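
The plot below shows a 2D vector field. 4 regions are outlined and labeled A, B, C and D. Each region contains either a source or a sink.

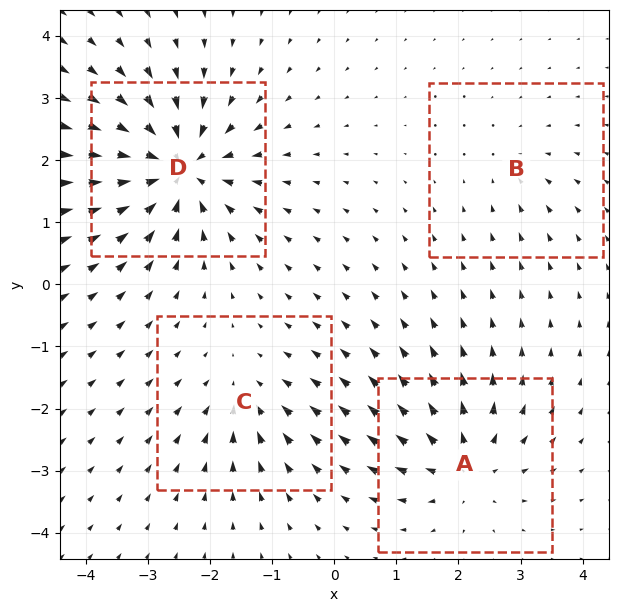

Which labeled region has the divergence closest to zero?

B

Divergence at each region's feature centre — A: about +6, B: about -2, C: about -4, D: about -9. Region B is closest to zero.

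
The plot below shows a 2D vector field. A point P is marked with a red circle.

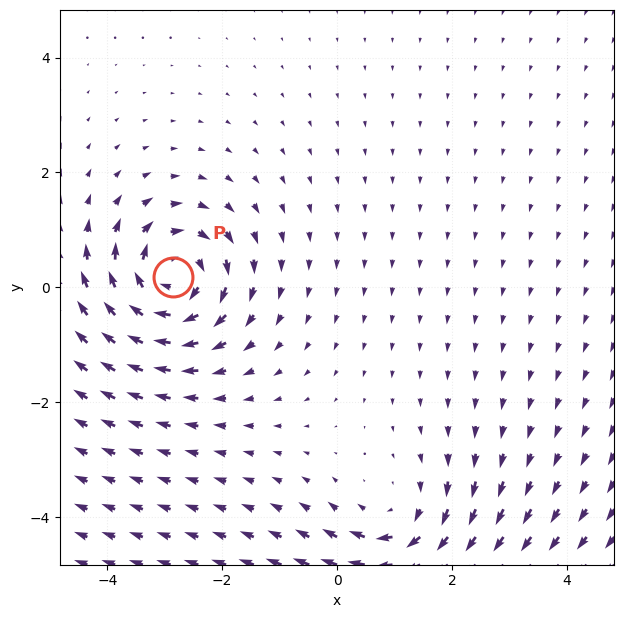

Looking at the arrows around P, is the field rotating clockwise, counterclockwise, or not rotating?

Near P at (-2.8, 0.2) the arrows circulate clockwise. The curl (z-component) there is about -5; negative curl means clockwise rotation.

clockwise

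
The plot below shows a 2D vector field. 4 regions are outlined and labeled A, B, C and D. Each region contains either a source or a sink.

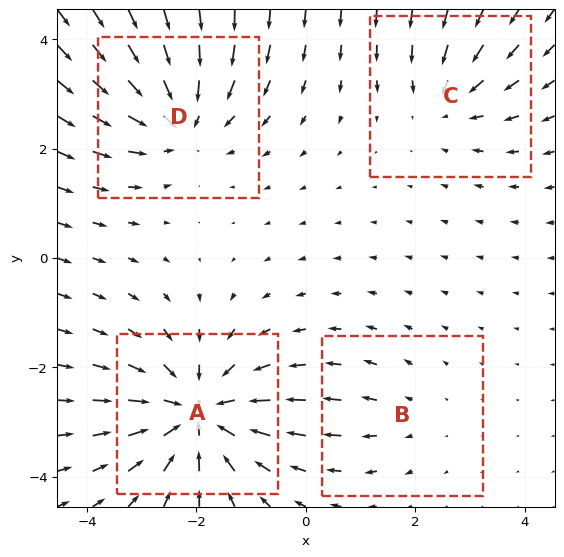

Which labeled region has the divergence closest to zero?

B

Divergence at each region's feature centre — A: about -6, B: about +2, C: about -3, D: about -5. Region B is closest to zero.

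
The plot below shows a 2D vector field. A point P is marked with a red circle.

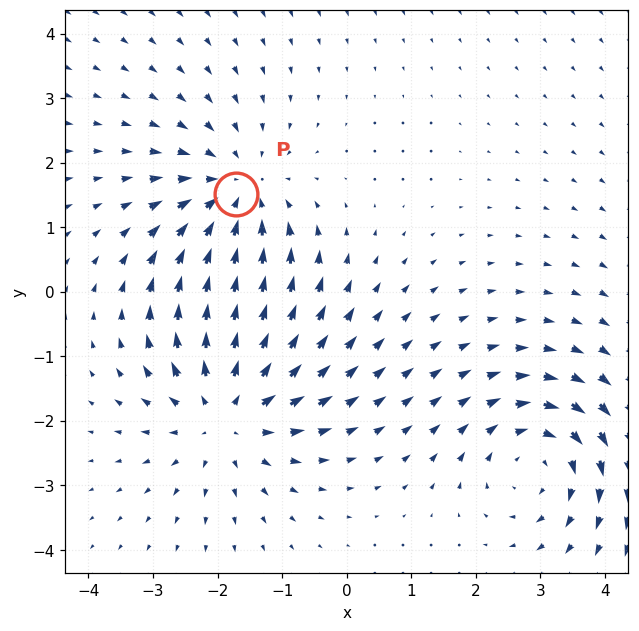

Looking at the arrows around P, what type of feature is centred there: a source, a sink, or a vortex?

sink

At P (-1.7, 1.5) the arrows converge inward. Divergence about -3, curl ≈0 — negative divergence with near-zero curl is a sink.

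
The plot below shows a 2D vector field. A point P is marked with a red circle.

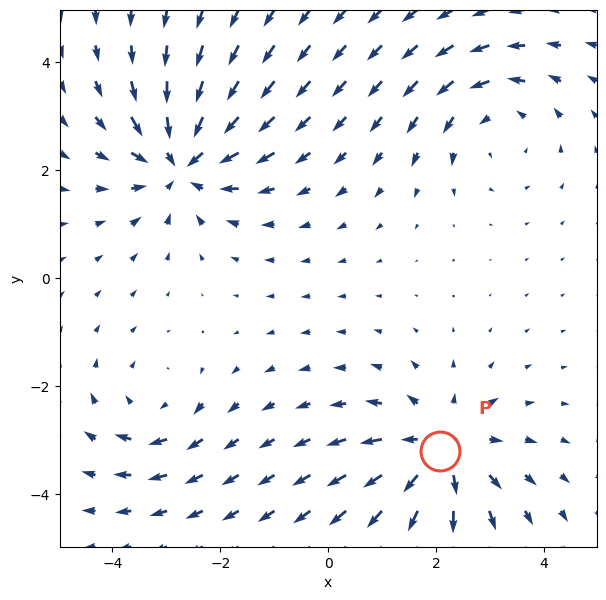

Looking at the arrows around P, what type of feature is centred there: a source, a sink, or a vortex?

source

At P (2.1, -3.2) the arrows spread outward. Divergence about +5, curl ≈0 — positive divergence with near-zero curl is a source.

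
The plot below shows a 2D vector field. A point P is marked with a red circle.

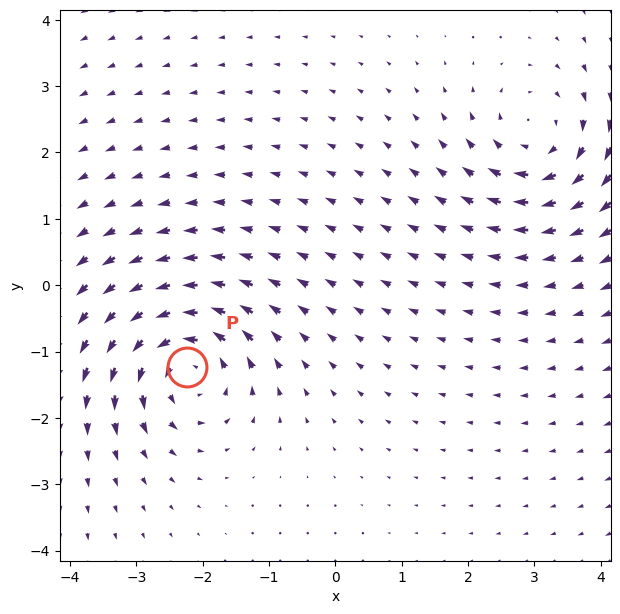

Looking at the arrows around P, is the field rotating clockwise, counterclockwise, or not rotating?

Near P at (-2.2, -1.2) the arrows circulate counterclockwise. The curl (z-component) there is about +6; positive curl means counterclockwise rotation.

counterclockwise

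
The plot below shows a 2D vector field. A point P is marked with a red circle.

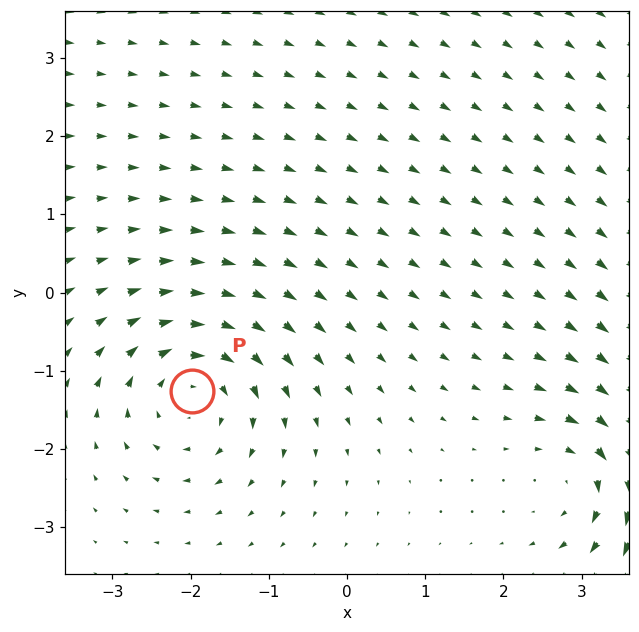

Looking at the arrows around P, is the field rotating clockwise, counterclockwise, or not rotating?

clockwise

Near P at (-2.0, -1.3) the arrows circulate clockwise. The curl (z-component) there is about -4; negative curl means clockwise rotation.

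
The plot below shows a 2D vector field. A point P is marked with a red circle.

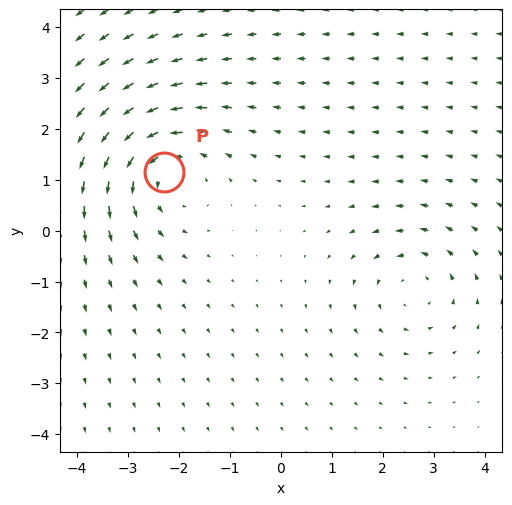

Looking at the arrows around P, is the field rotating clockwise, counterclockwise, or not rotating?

counterclockwise

Near P at (-2.3, 1.1) the arrows circulate counterclockwise. The curl (z-component) there is about +4; positive curl means counterclockwise rotation.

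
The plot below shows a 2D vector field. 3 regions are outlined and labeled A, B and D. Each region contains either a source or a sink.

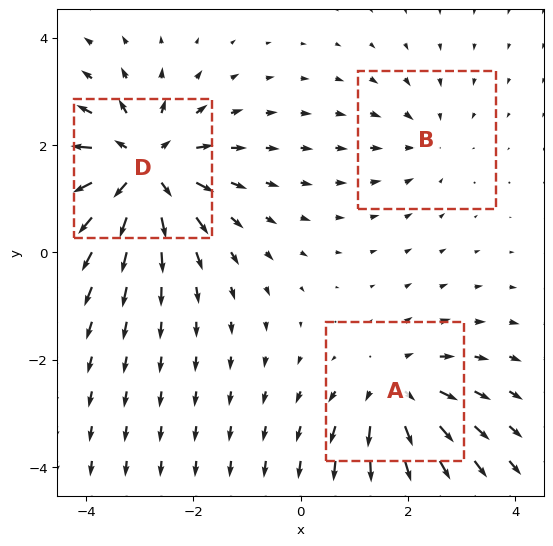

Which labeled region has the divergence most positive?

Divergence at each region's feature centre — A: about +3, B: about -2, D: about +5. Region D is most positive.

D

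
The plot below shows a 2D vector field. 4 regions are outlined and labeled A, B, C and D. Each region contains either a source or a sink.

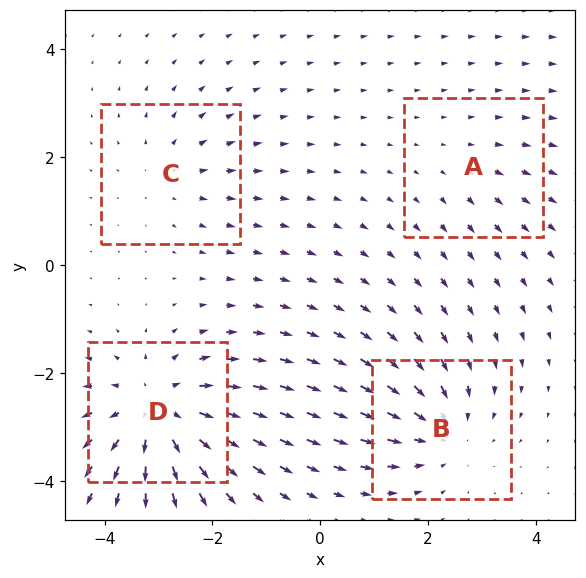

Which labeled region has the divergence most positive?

D

Divergence at each region's feature centre — A: about +2, B: about -4, C: about +3, D: about +6. Region D is most positive.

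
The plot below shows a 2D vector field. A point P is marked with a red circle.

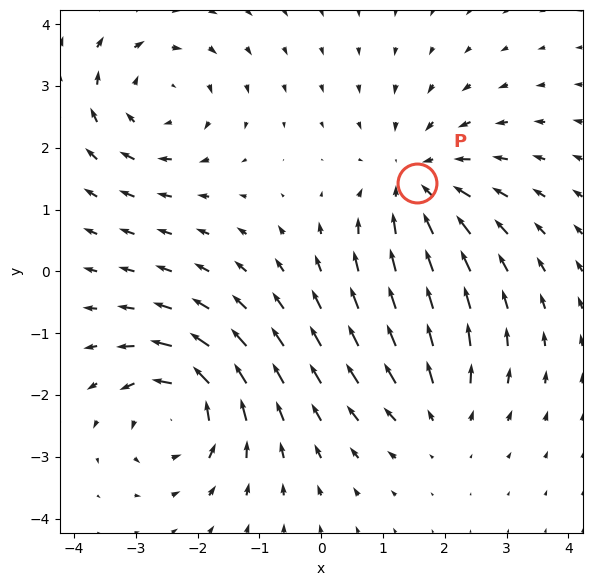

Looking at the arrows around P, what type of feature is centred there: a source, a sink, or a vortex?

sink

At P (1.5, 1.4) the arrows converge inward. Divergence about -4, curl ≈0 — negative divergence with near-zero curl is a sink.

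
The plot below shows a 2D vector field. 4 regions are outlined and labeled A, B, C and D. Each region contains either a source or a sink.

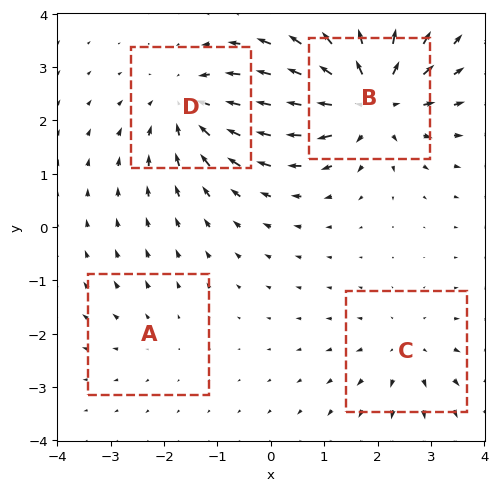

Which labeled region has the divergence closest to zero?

A

Divergence at each region's feature centre — A: about +2, B: about +7, C: about +3, D: about -5. Region A is closest to zero.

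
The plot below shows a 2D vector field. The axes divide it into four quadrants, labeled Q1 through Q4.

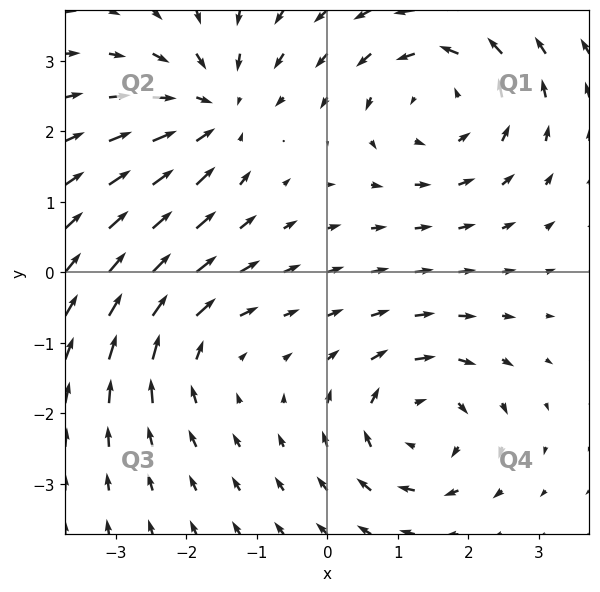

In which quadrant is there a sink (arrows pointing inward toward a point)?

The sink sits at approximately (-1.6, 2.3), which lies in quadrant Q2. The divergence there is about -4, negative as expected for a sink.

Q2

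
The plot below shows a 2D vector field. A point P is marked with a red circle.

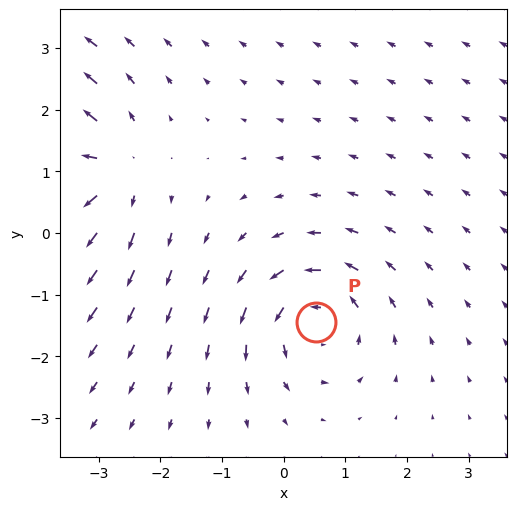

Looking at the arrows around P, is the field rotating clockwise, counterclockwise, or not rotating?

Near P at (0.5, -1.4) the arrows circulate counterclockwise. The curl (z-component) there is about +4; positive curl means counterclockwise rotation.

counterclockwise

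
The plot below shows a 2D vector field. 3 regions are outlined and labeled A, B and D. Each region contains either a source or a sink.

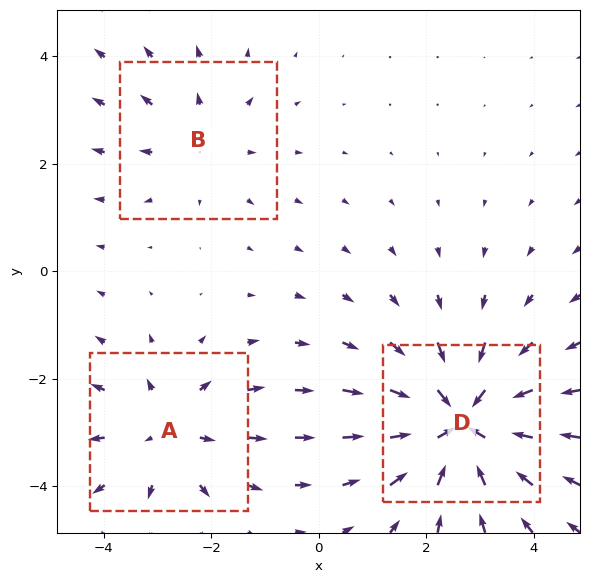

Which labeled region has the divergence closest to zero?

Divergence at each region's feature centre — A: about +3, B: about +2, D: about -4. Region B is closest to zero.

B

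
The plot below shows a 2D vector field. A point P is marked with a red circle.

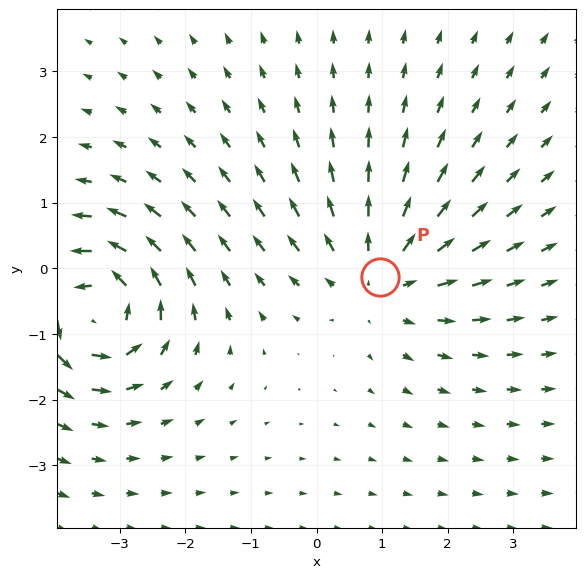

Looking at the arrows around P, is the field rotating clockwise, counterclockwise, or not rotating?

not rotating

Near P at (1.0, -0.1) the arrows show no circulation. The curl there is ≈0.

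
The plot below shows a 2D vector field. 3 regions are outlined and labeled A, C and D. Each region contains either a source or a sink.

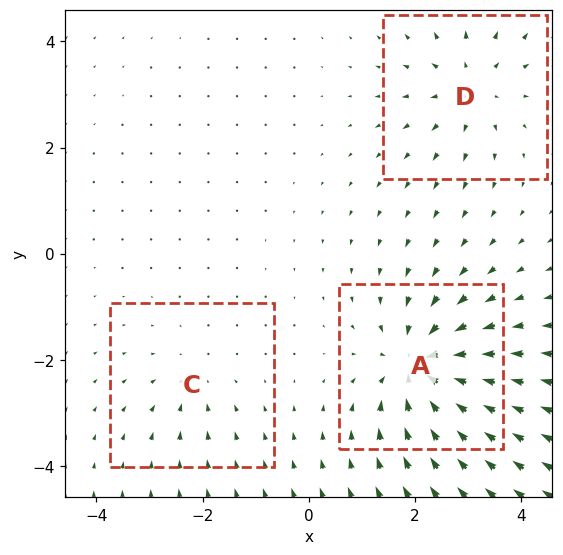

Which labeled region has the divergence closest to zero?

Divergence at each region's feature centre — A: about -5, C: about -2, D: about +3. Region C is closest to zero.

C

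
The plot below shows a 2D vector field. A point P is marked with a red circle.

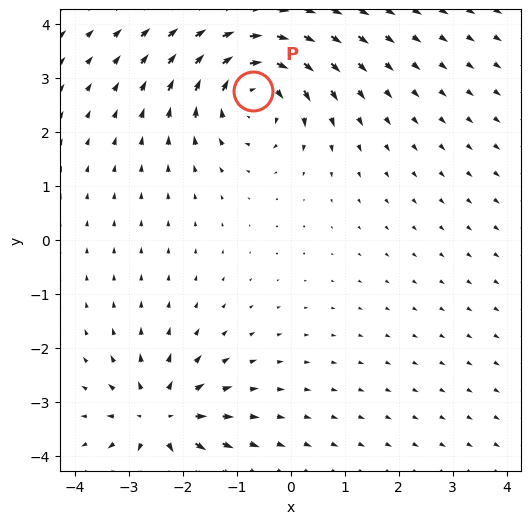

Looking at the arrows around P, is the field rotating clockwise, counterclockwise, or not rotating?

Near P at (-0.7, 2.8) the arrows circulate clockwise. The curl (z-component) there is about -5; negative curl means clockwise rotation.

clockwise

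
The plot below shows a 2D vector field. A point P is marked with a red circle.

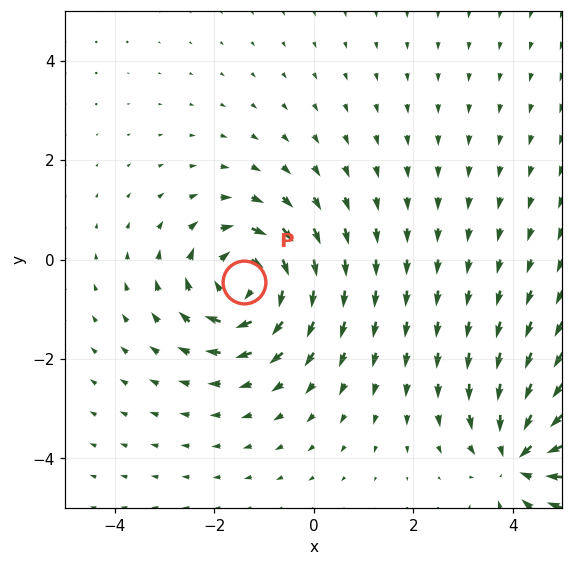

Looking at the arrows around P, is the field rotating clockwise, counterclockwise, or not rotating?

clockwise

Near P at (-1.4, -0.5) the arrows circulate clockwise. The curl (z-component) there is about -4; negative curl means clockwise rotation.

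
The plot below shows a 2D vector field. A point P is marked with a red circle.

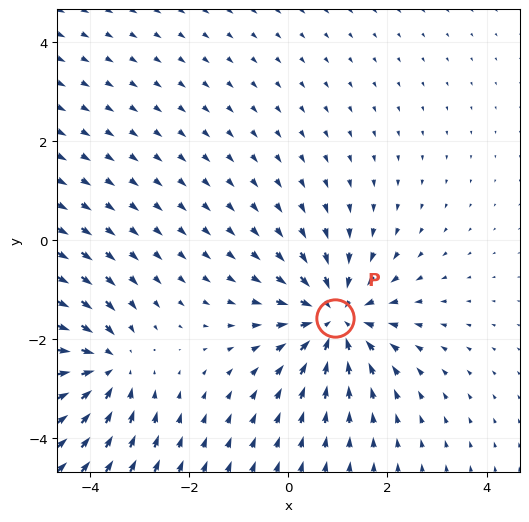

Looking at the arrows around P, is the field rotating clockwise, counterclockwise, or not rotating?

not rotating

Near P at (0.9, -1.6) the arrows show no circulation. The curl there is ≈0.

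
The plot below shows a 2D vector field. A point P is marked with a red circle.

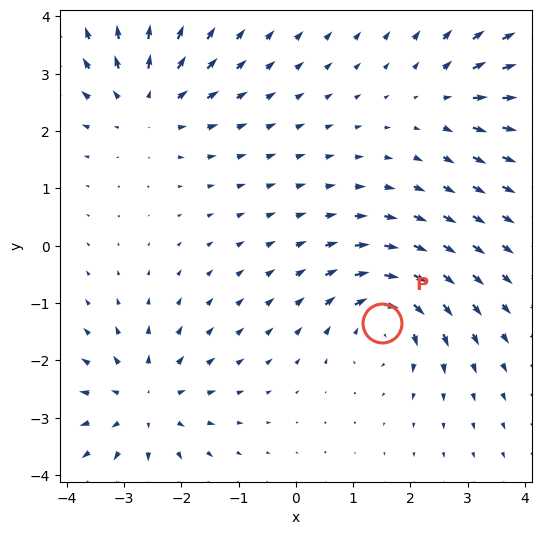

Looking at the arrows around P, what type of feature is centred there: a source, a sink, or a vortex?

At P (1.5, -1.3) the arrows circulate clockwise. Divergence ≈0, curl about -5 — near-zero divergence with nonzero curl is a vortex.

vortex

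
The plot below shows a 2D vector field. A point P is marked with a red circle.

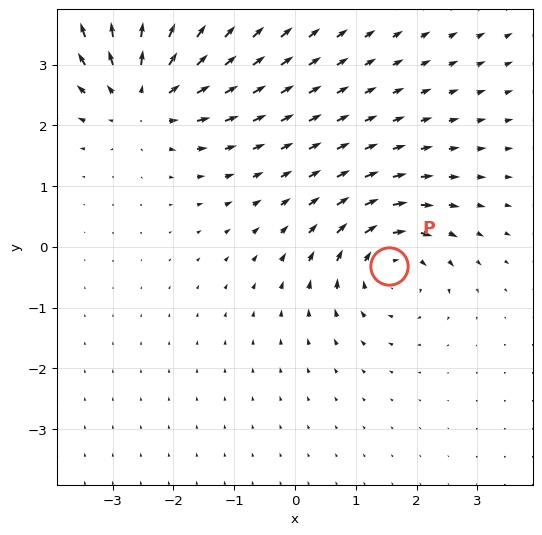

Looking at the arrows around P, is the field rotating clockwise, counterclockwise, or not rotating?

Near P at (1.5, -0.3) the arrows circulate clockwise. The curl (z-component) there is about -4; negative curl means clockwise rotation.

clockwise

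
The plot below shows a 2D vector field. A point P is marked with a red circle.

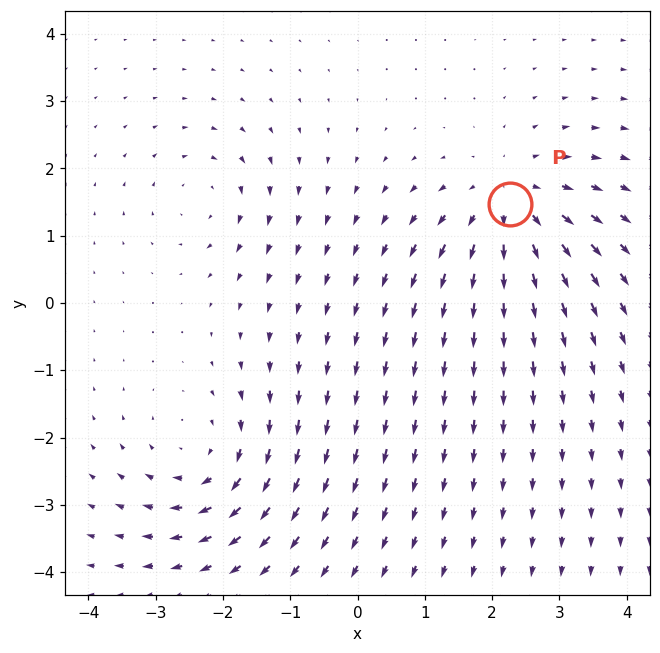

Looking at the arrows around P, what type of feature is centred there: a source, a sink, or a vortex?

At P (2.3, 1.5) the arrows spread outward. Divergence about +5, curl ≈0 — positive divergence with near-zero curl is a source.

source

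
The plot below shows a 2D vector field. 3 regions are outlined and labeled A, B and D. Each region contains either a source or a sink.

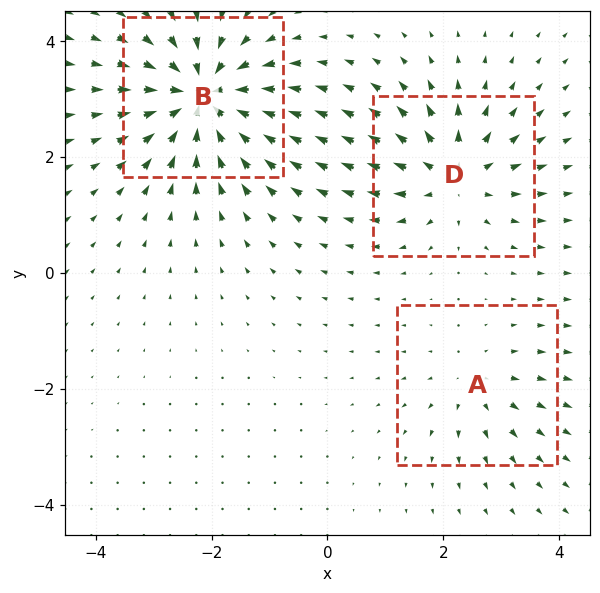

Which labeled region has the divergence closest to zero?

Divergence at each region's feature centre — A: about +2, B: about -6, D: about +4. Region A is closest to zero.

A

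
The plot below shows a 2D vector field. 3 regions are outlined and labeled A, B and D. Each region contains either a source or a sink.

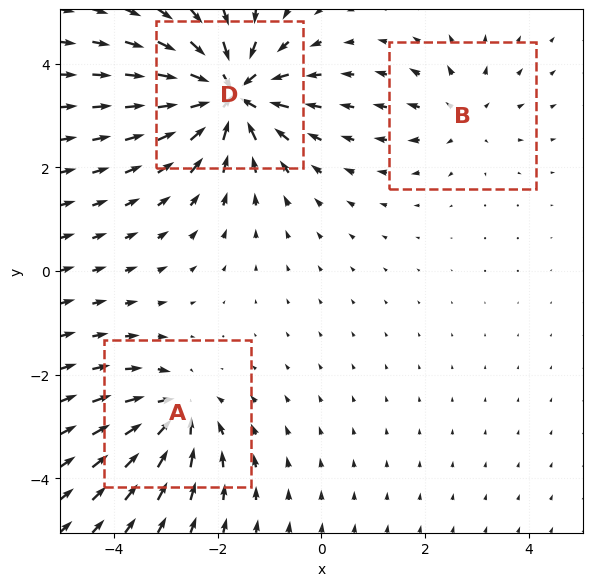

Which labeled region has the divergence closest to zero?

B

Divergence at each region's feature centre — A: about -4, B: about +2, D: about -6. Region B is closest to zero.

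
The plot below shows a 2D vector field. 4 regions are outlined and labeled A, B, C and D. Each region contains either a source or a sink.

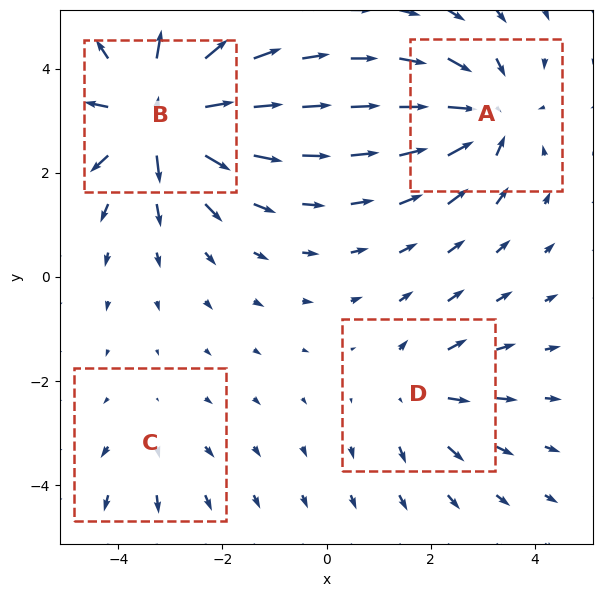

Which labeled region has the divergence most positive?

Divergence at each region's feature centre — A: about -5, B: about +8, C: about +2, D: about +3. Region B is most positive.

B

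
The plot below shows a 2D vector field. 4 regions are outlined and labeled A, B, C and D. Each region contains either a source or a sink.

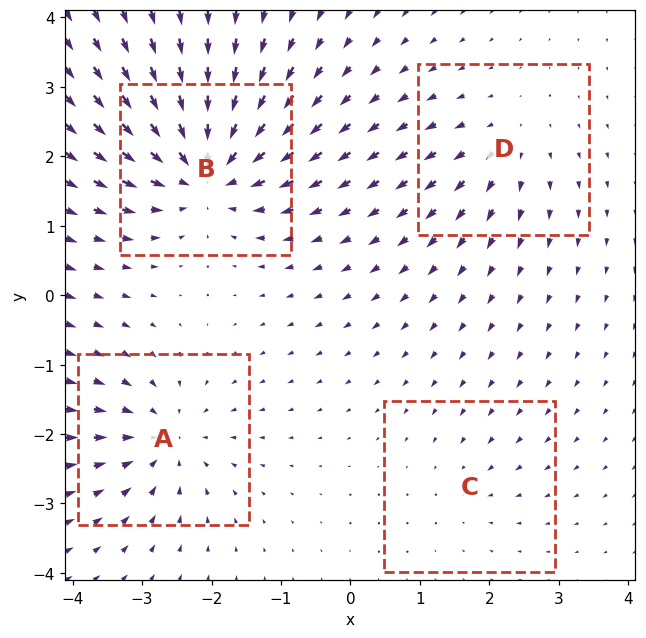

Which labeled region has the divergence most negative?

Divergence at each region's feature centre — A: about -6, B: about -9, C: about -2, D: about +4. Region B is most negative.

B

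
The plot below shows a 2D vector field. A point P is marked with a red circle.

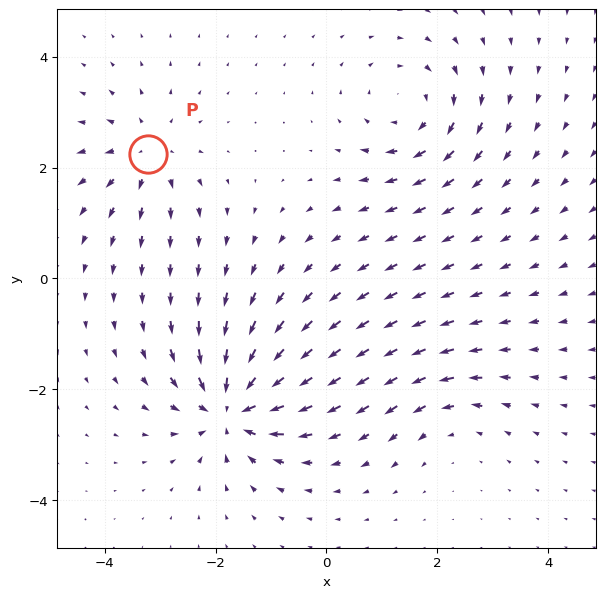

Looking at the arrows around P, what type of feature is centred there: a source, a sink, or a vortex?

At P (-3.2, 2.3) the arrows spread outward. Divergence about +4, curl ≈0 — positive divergence with near-zero curl is a source.

source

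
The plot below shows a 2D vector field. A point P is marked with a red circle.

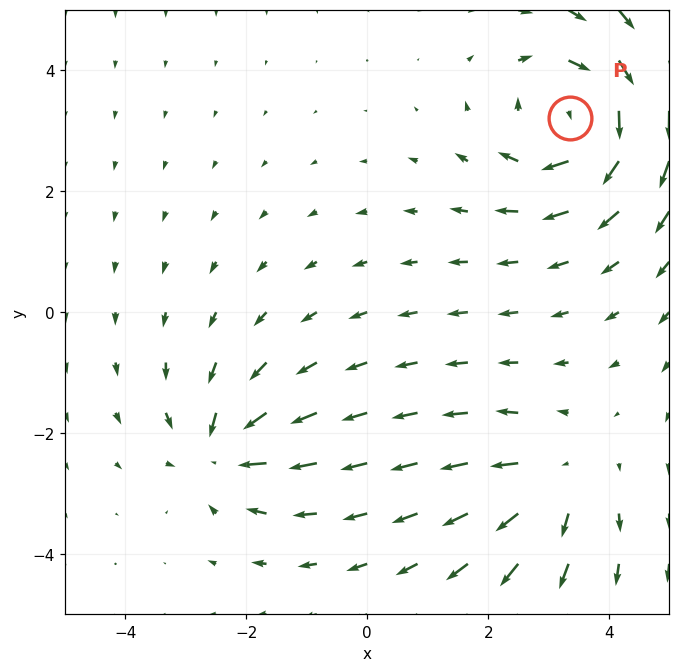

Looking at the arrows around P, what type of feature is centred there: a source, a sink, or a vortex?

At P (3.3, 3.2) the arrows circulate clockwise. Divergence ≈0, curl about -5 — near-zero divergence with nonzero curl is a vortex.

vortex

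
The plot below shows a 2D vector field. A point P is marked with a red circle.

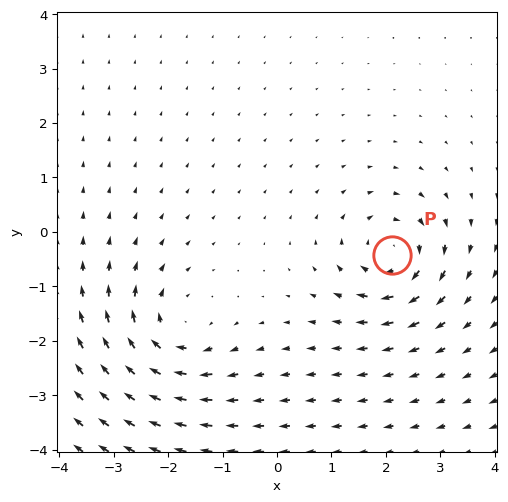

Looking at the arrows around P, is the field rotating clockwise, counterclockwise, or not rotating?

clockwise

Near P at (2.1, -0.4) the arrows circulate clockwise. The curl (z-component) there is about -6; negative curl means clockwise rotation.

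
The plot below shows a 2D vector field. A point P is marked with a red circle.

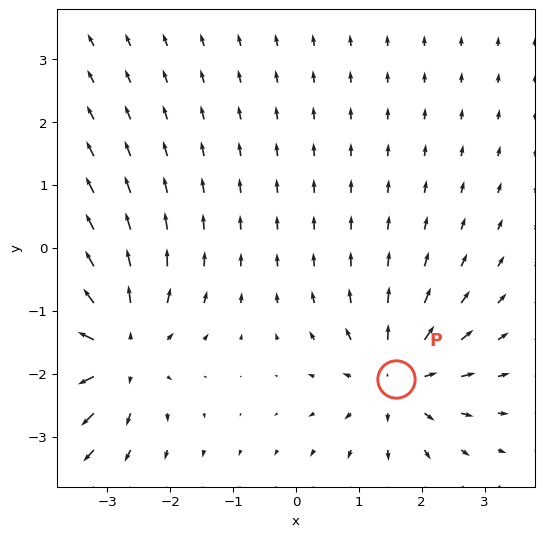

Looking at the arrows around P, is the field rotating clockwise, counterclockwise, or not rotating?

not rotating

Near P at (1.6, -2.1) the arrows show no circulation. The curl there is ≈0.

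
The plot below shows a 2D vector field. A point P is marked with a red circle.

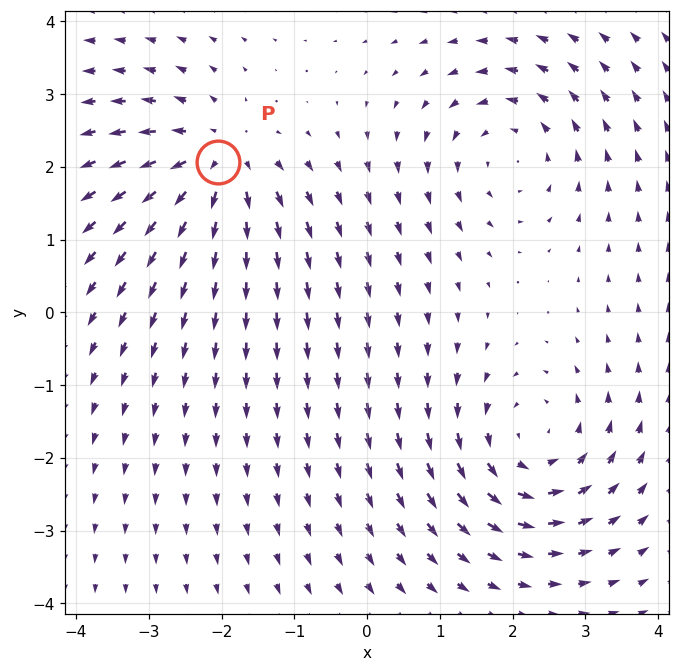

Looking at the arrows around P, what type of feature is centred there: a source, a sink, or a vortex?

source

At P (-2.1, 2.1) the arrows spread outward. Divergence about +5, curl ≈0 — positive divergence with near-zero curl is a source.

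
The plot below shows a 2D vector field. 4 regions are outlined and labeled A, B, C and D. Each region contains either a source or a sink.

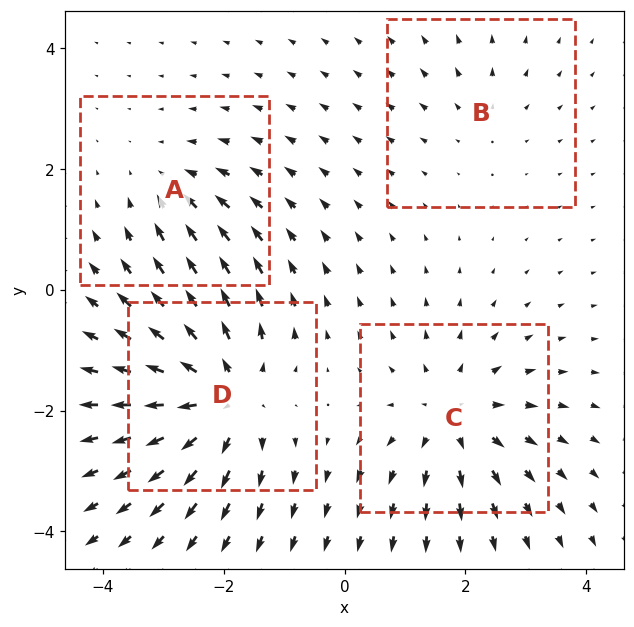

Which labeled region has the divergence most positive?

Divergence at each region's feature centre — A: about -3, B: about +2, C: about +5, D: about +6. Region D is most positive.

D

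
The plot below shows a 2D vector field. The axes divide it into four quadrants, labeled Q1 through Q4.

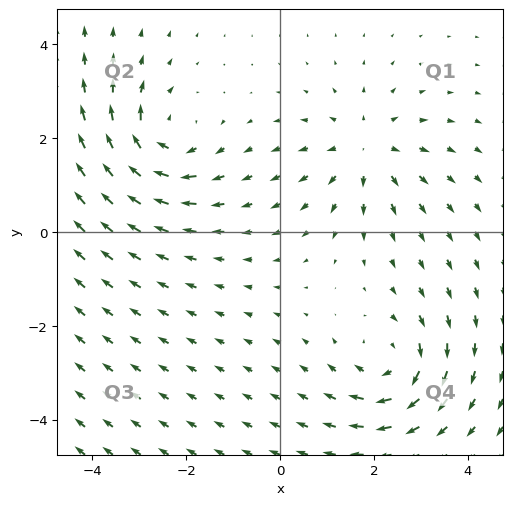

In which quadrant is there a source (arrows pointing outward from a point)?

The source sits at approximately (1.8, 1.8), which lies in quadrant Q1. The divergence there is about +4, positive as expected for a source.

Q1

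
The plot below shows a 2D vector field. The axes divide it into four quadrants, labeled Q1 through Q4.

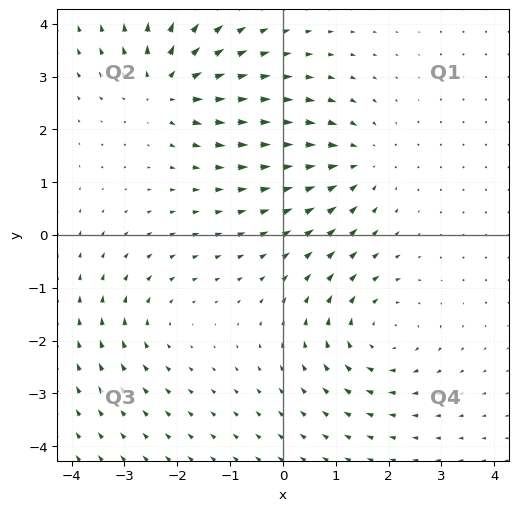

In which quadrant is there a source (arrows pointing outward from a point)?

Q2

The source sits at approximately (-2.2, 2.8), which lies in quadrant Q2. The divergence there is about +6, positive as expected for a source.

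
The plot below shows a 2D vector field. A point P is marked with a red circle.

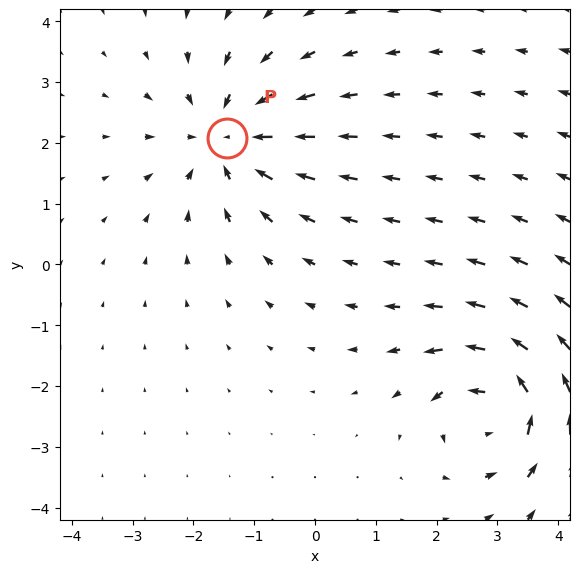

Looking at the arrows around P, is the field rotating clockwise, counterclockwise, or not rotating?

Near P at (-1.4, 2.1) the arrows show no circulation. The curl there is ≈0.

not rotating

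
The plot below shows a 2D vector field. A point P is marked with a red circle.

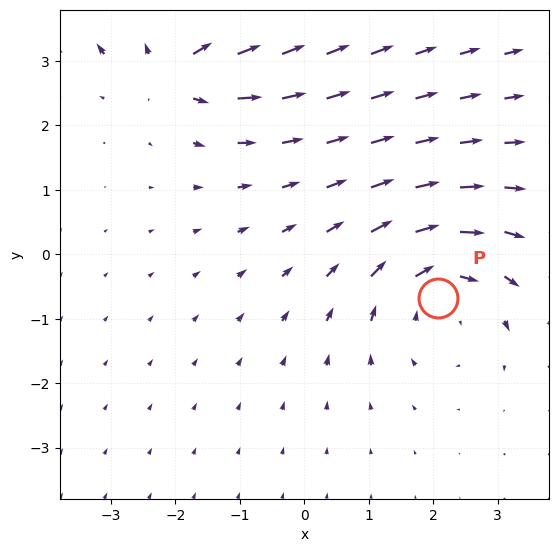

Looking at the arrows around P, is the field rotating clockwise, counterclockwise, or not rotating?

clockwise

Near P at (2.1, -0.7) the arrows circulate clockwise. The curl (z-component) there is about -3; negative curl means clockwise rotation.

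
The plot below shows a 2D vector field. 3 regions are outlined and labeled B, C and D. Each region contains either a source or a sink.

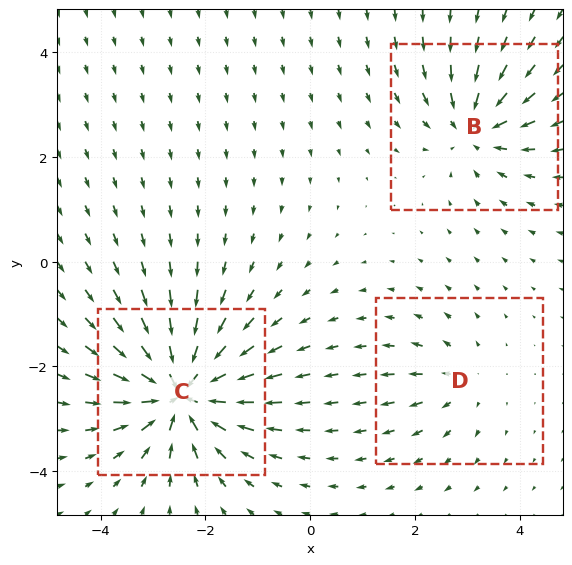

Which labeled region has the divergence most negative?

Divergence at each region's feature centre — B: about -4, C: about -6, D: about +2. Region C is most negative.

C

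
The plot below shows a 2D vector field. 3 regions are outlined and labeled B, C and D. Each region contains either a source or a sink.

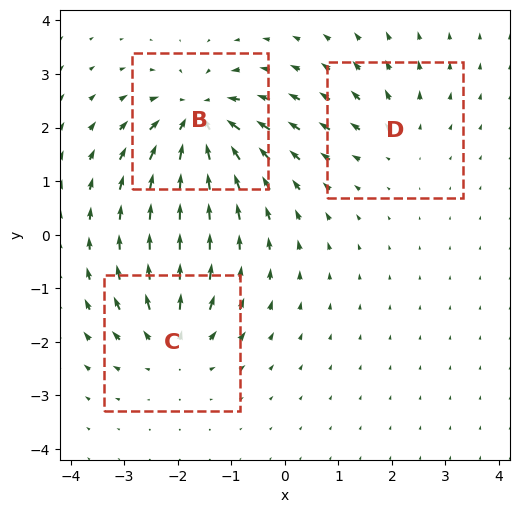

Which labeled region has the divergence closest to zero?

Divergence at each region's feature centre — B: about -6, C: about +4, D: about +3. Region D is closest to zero.

D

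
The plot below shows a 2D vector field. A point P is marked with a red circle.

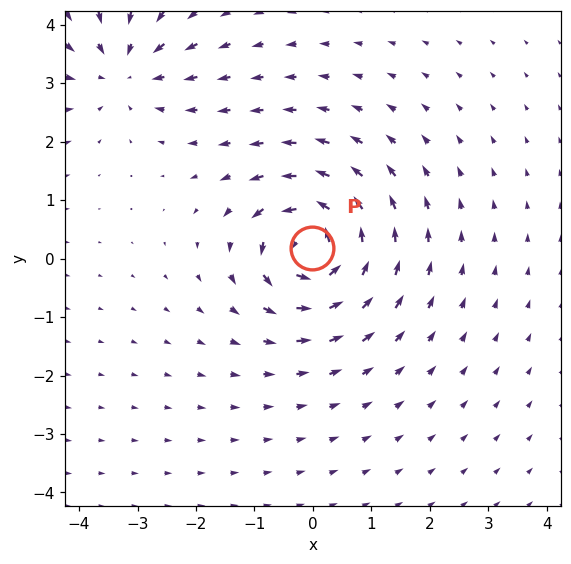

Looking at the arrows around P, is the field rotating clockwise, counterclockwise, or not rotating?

counterclockwise

Near P at (-0.0, 0.2) the arrows circulate counterclockwise. The curl (z-component) there is about +7; positive curl means counterclockwise rotation.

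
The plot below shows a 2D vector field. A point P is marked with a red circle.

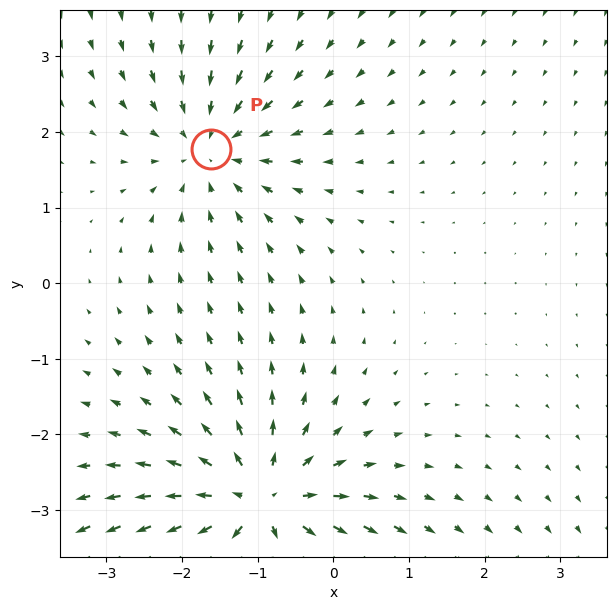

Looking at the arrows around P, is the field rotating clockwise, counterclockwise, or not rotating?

Near P at (-1.6, 1.8) the arrows show no circulation. The curl there is ≈0.

not rotating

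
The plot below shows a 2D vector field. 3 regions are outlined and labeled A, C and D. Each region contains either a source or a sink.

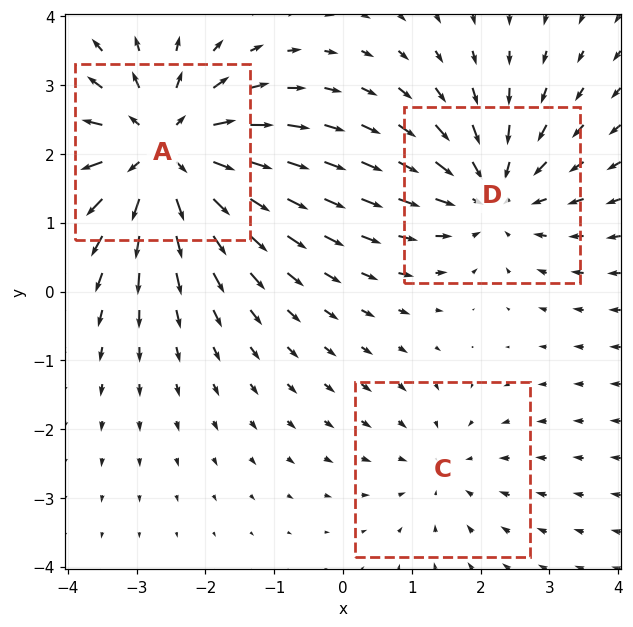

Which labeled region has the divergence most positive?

Divergence at each region's feature centre — A: about +5, C: about -2, D: about -3. Region A is most positive.

A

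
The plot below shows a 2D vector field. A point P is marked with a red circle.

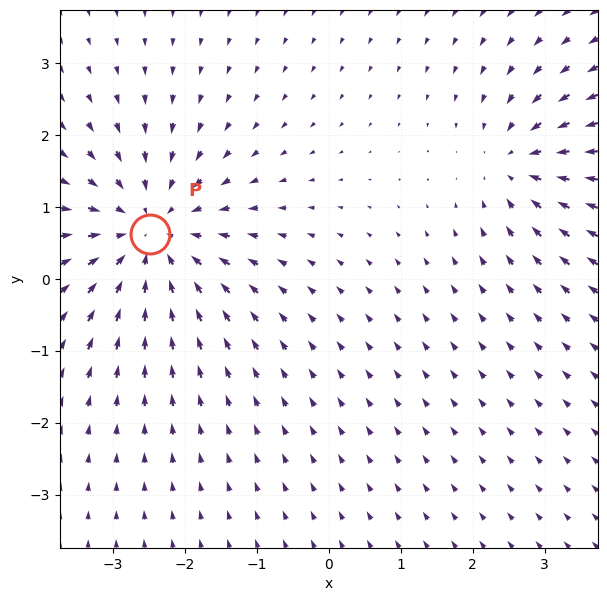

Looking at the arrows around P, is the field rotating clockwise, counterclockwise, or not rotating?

not rotating

Near P at (-2.5, 0.6) the arrows show no circulation. The curl there is ≈0.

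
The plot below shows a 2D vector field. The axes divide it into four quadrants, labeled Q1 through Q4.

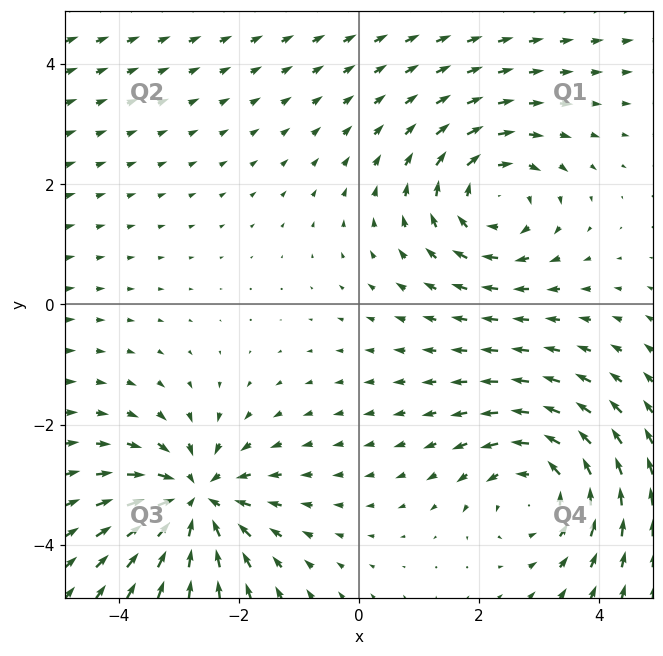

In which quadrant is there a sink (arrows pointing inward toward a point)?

The sink sits at approximately (-2.7, -3.2), which lies in quadrant Q3. The divergence there is about -5, negative as expected for a sink.

Q3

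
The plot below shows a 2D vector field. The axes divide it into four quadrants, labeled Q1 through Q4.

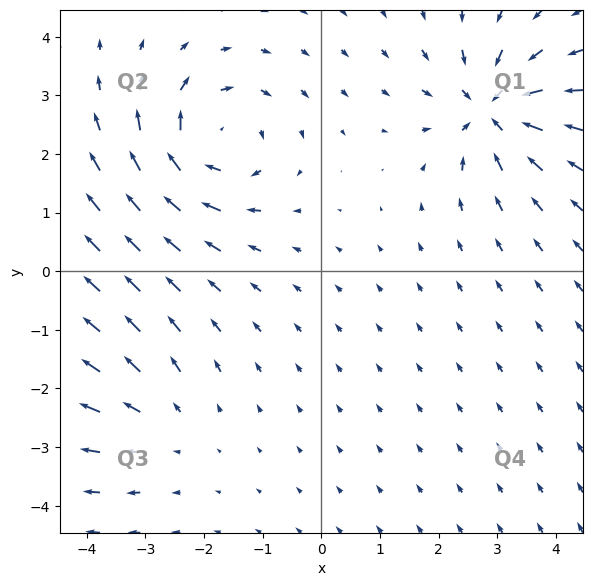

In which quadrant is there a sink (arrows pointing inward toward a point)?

Q1

The sink sits at approximately (2.9, 2.7), which lies in quadrant Q1. The divergence there is about -5, negative as expected for a sink.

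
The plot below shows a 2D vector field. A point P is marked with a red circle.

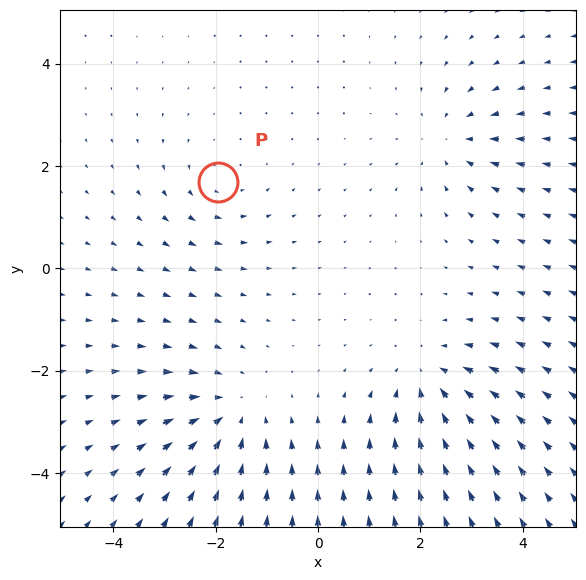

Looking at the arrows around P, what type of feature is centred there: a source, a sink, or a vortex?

At P (-2.0, 1.7) the arrows circulate counterclockwise. Divergence ≈0, curl about +2 — near-zero divergence with nonzero curl is a vortex.

vortex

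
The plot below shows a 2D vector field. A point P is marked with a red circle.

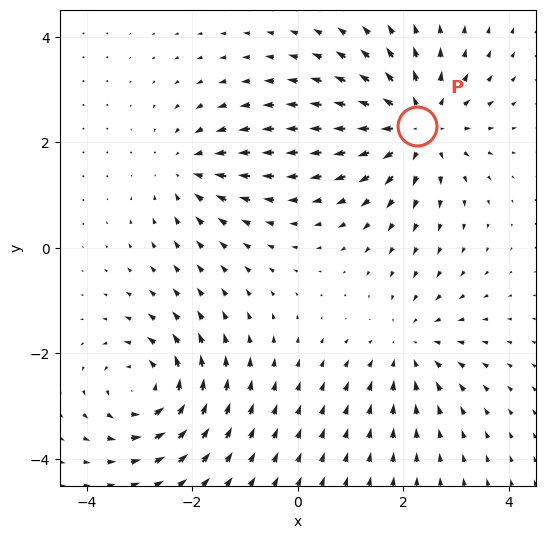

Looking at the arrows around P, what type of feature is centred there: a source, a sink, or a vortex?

At P (2.3, 2.3) the arrows spread outward. Divergence about +4, curl ≈0 — positive divergence with near-zero curl is a source.

source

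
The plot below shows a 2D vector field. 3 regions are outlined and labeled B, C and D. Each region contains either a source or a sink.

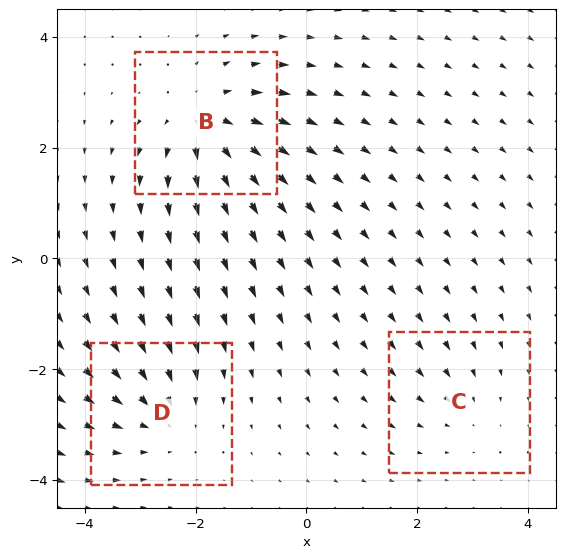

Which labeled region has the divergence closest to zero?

C

Divergence at each region's feature centre — B: about +5, C: about -2, D: about -3. Region C is closest to zero.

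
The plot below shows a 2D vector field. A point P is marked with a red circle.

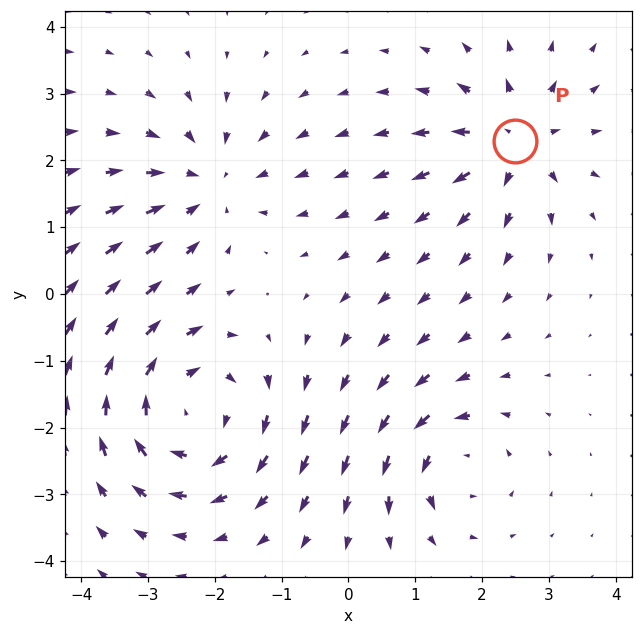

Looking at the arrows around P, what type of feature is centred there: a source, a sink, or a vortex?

source

At P (2.5, 2.3) the arrows spread outward. Divergence about +4, curl ≈0 — positive divergence with near-zero curl is a source.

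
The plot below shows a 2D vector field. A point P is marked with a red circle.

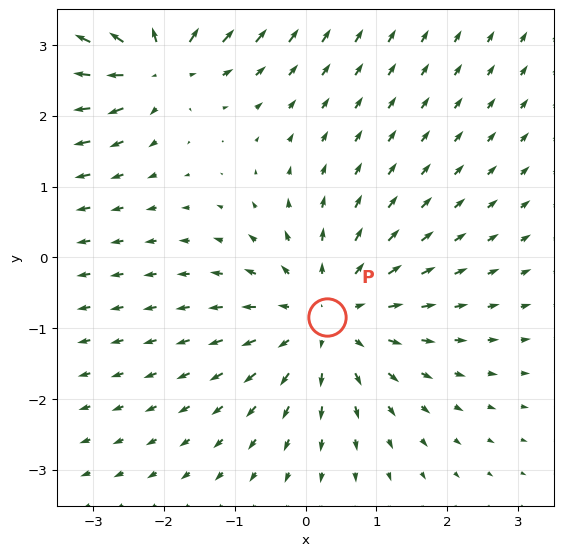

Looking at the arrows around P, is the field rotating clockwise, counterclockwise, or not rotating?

Near P at (0.3, -0.8) the arrows show no circulation. The curl there is ≈0.

not rotating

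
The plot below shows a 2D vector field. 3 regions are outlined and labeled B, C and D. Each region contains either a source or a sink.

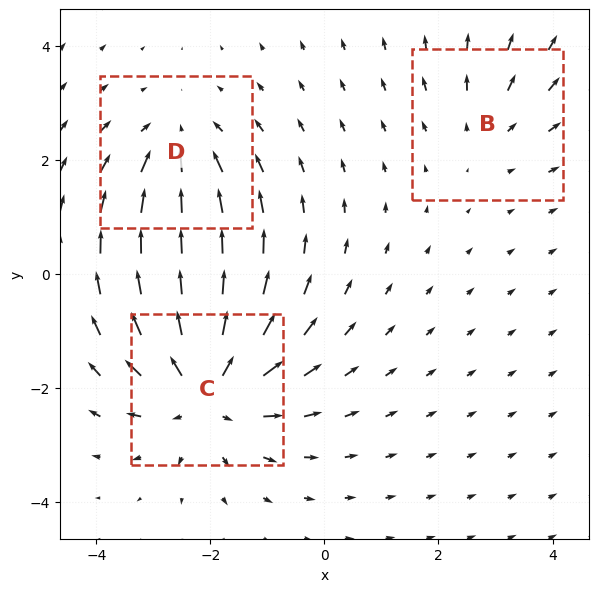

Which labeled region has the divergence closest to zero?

Divergence at each region's feature centre — B: about +2, C: about +5, D: about -3. Region B is closest to zero.

B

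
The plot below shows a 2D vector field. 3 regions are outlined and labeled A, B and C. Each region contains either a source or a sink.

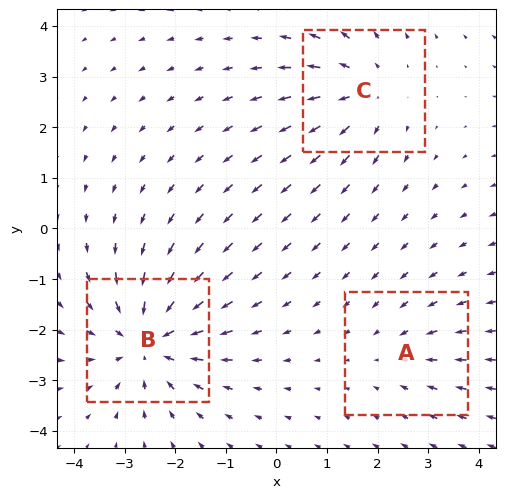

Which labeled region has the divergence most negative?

Divergence at each region's feature centre — A: about -2, B: about -4, C: about +3. Region B is most negative.

B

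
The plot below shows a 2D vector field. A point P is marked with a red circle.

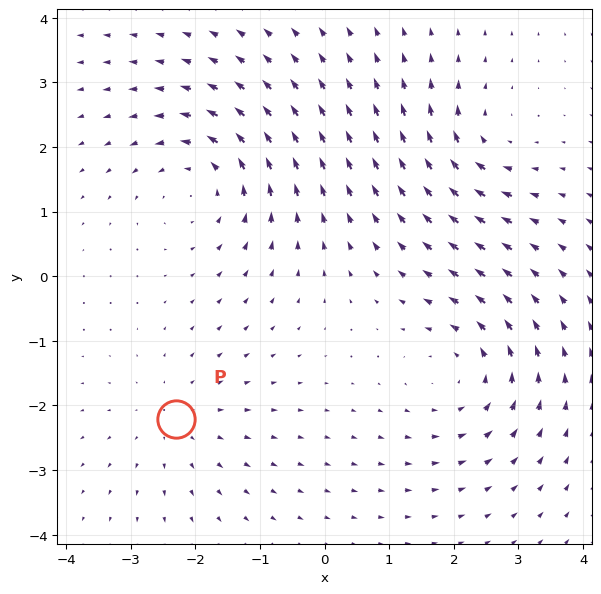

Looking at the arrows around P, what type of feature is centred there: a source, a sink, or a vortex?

At P (-2.3, -2.2) the arrows spread outward. Divergence about +3, curl ≈0 — positive divergence with near-zero curl is a source.

source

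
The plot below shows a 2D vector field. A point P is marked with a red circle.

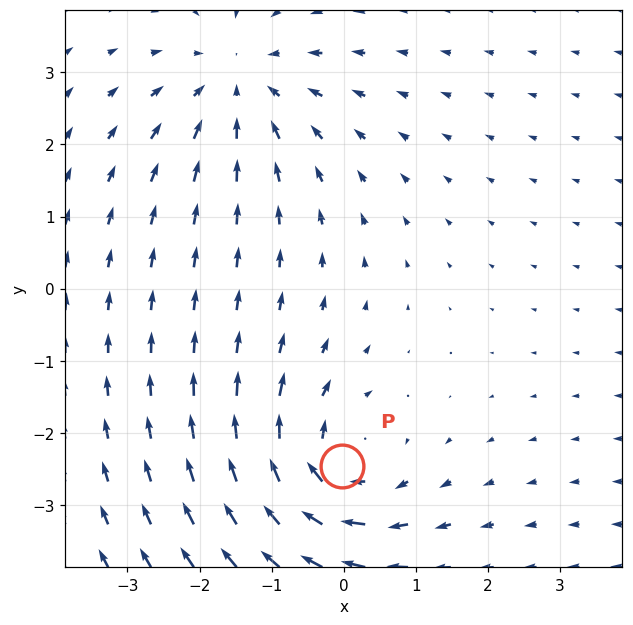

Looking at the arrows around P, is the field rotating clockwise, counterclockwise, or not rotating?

Near P at (-0.0, -2.5) the arrows circulate clockwise. The curl (z-component) there is about -4; negative curl means clockwise rotation.

clockwise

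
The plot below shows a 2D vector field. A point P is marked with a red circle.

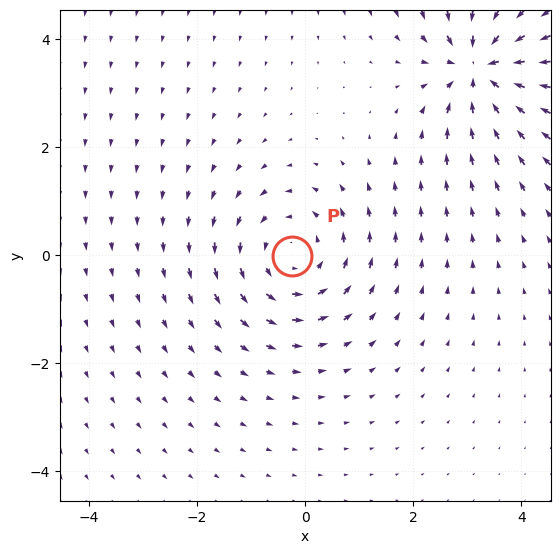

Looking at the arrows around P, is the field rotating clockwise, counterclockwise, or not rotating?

Near P at (-0.2, -0.0) the arrows circulate counterclockwise. The curl (z-component) there is about +4; positive curl means counterclockwise rotation.

counterclockwise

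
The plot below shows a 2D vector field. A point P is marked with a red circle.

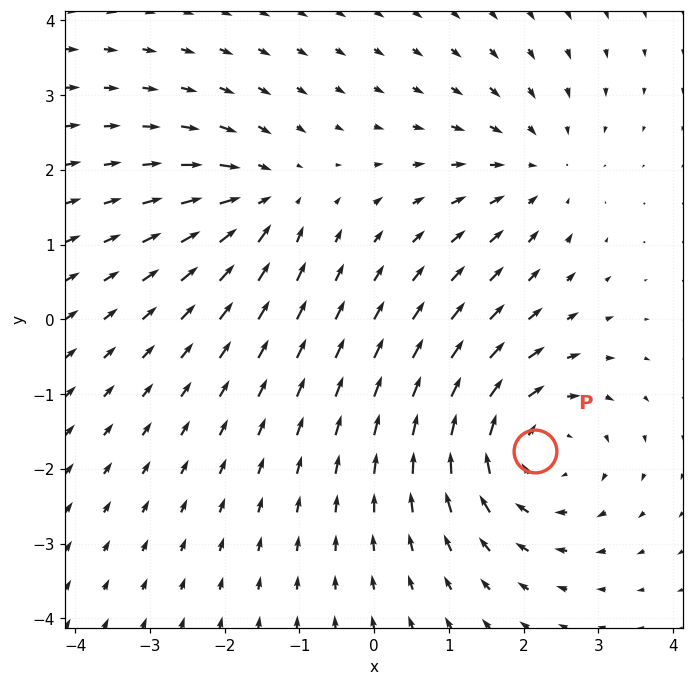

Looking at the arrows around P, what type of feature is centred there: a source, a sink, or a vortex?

At P (2.1, -1.8) the arrows circulate clockwise. Divergence ≈0, curl about -4 — near-zero divergence with nonzero curl is a vortex.

vortex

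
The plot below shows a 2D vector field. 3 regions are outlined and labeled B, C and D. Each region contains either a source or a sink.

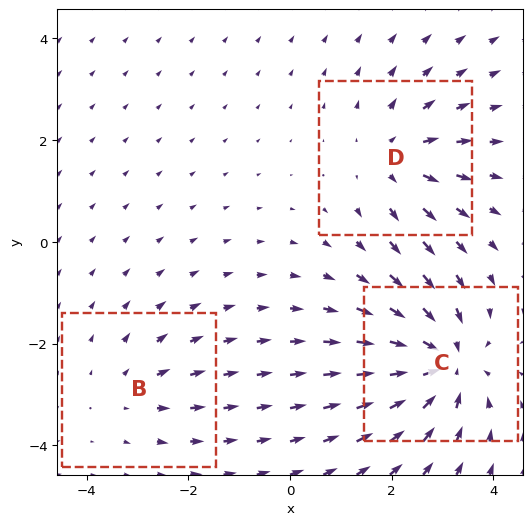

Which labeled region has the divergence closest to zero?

Divergence at each region's feature centre — B: about +2, C: about -5, D: about +3. Region B is closest to zero.

B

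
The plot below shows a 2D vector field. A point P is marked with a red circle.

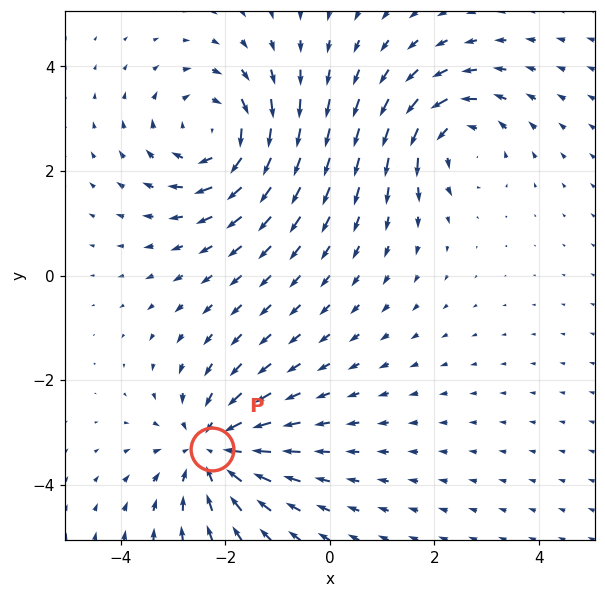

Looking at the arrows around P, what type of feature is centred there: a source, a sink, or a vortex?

sink

At P (-2.3, -3.3) the arrows converge inward. Divergence about -5, curl ≈0 — negative divergence with near-zero curl is a sink.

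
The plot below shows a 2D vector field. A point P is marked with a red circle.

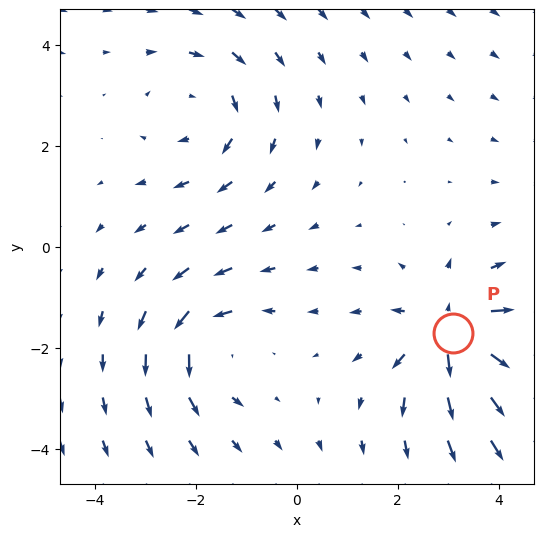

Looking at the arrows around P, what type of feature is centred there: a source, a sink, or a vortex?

At P (3.1, -1.7) the arrows spread outward. Divergence about +5, curl ≈0 — positive divergence with near-zero curl is a source.

source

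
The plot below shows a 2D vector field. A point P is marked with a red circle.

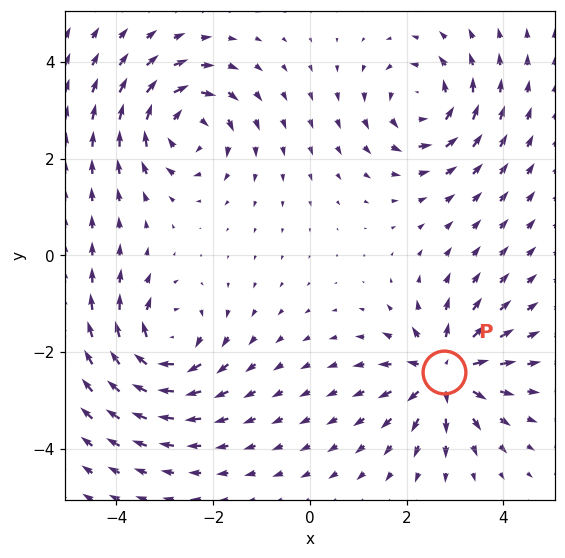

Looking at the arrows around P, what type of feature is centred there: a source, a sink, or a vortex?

At P (2.8, -2.4) the arrows spread outward. Divergence about +6, curl ≈0 — positive divergence with near-zero curl is a source.

source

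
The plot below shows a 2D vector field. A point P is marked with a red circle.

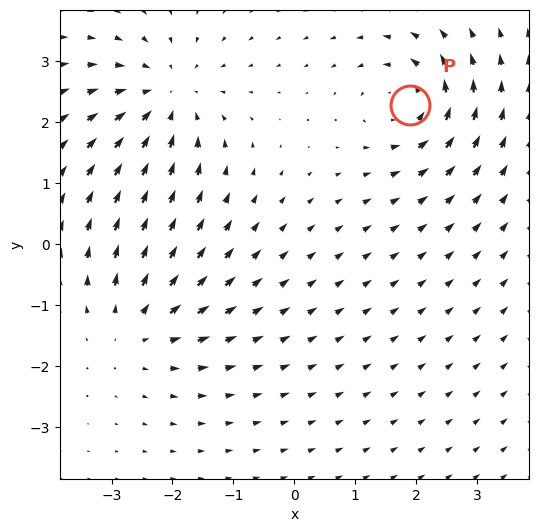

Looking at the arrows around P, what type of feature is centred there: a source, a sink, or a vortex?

At P (1.9, 2.3) the arrows circulate counterclockwise. Divergence ≈0, curl about +4 — near-zero divergence with nonzero curl is a vortex.

vortex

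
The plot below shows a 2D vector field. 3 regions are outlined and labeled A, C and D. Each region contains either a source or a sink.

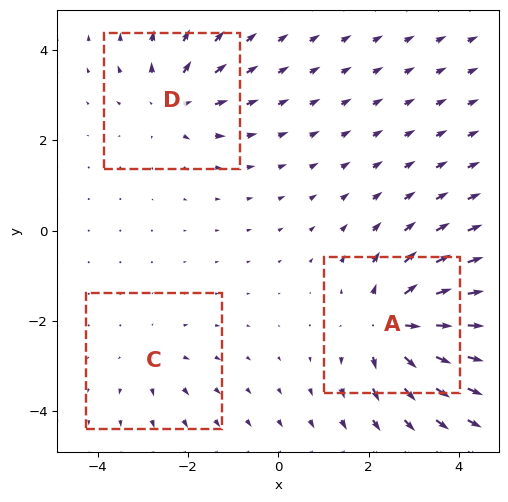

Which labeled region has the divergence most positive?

A

Divergence at each region's feature centre — A: about +5, C: about +2, D: about +4. Region A is most positive.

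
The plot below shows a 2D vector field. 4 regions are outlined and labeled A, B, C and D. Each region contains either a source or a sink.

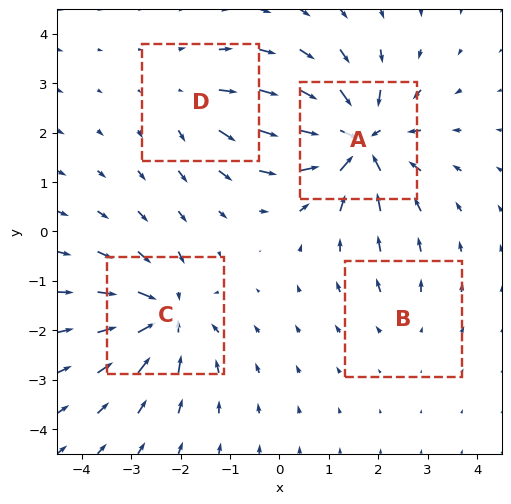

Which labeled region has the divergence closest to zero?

B

Divergence at each region's feature centre — A: about -8, B: about +2, C: about -6, D: about +3. Region B is closest to zero.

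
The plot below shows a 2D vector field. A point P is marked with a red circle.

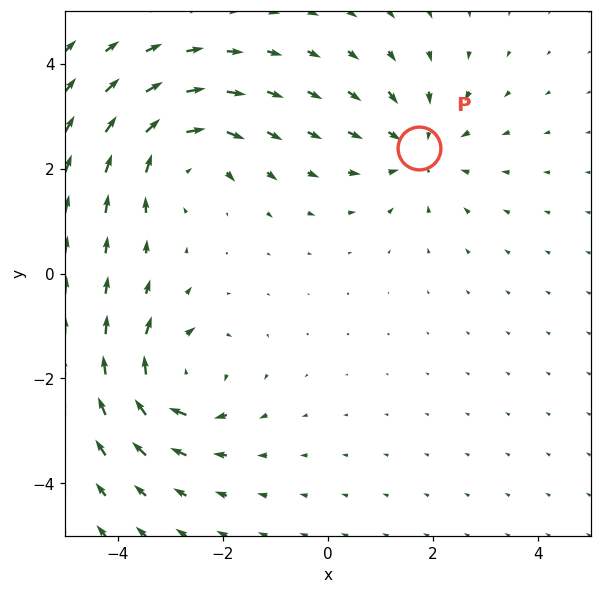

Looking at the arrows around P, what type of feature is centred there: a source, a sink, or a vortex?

At P (1.7, 2.4) the arrows converge inward. Divergence about -4, curl ≈0 — negative divergence with near-zero curl is a sink.

sink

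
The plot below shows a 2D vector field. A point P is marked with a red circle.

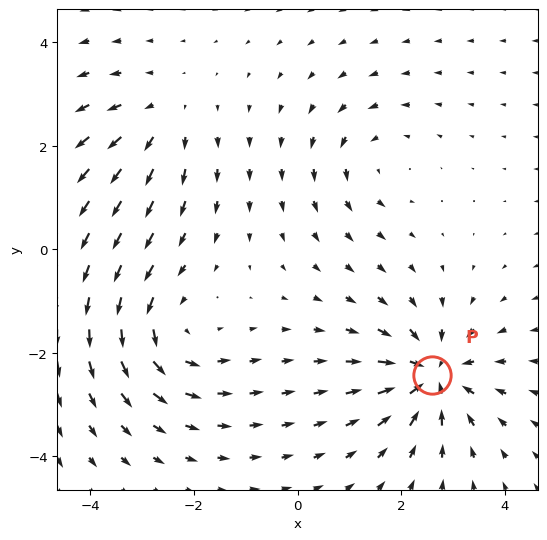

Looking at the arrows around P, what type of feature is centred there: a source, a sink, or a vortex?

At P (2.6, -2.4) the arrows converge inward. Divergence about -6, curl ≈0 — negative divergence with near-zero curl is a sink.

sink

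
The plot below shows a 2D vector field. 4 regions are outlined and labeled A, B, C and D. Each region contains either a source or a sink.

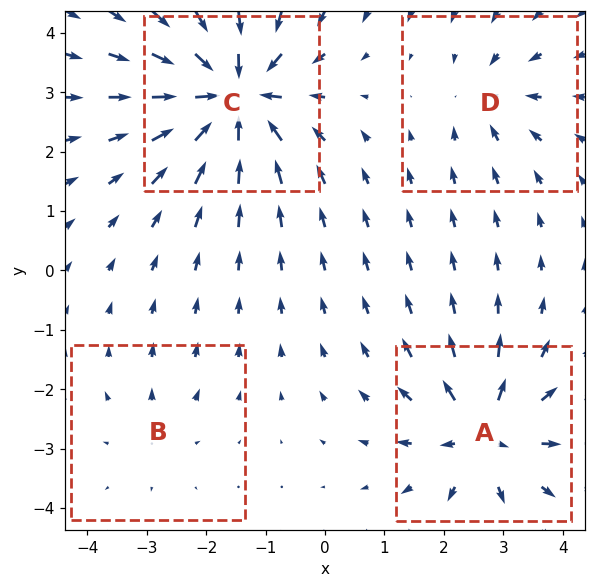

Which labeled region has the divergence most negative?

Divergence at each region's feature centre — A: about +6, B: about +2, C: about -9, D: about -4. Region C is most negative.

C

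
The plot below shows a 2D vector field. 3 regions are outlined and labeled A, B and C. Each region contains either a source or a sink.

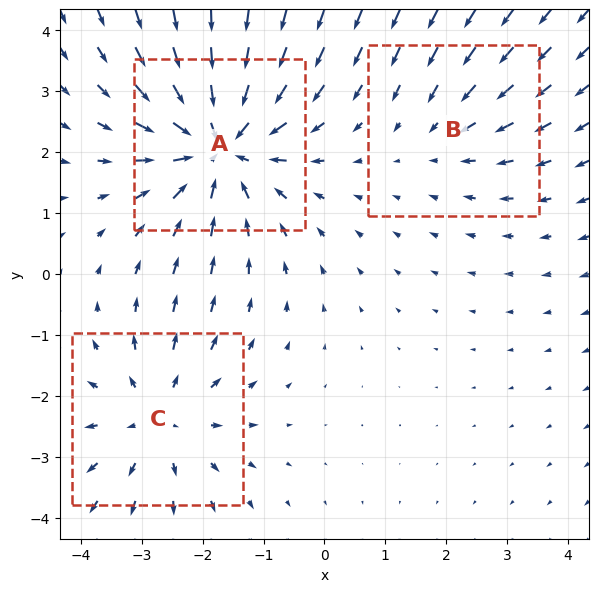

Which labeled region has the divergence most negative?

Divergence at each region's feature centre — A: about -5, B: about -2, C: about +3. Region A is most negative.

A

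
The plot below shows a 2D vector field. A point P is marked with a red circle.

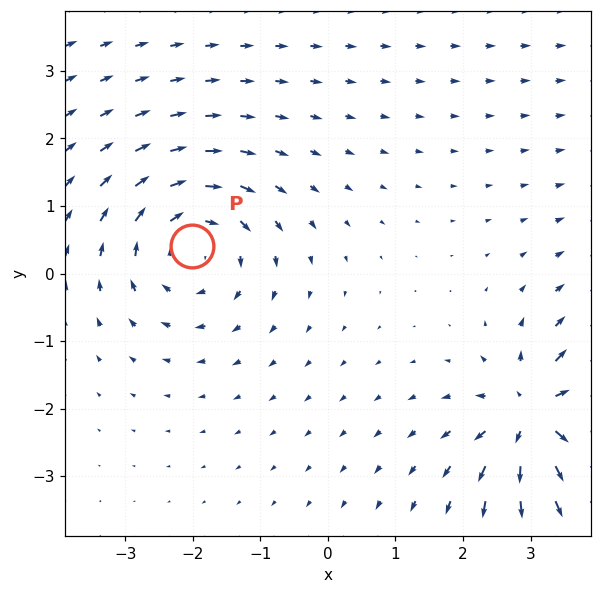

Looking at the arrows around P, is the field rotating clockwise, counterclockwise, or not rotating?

clockwise

Near P at (-2.0, 0.4) the arrows circulate clockwise. The curl (z-component) there is about -4; negative curl means clockwise rotation.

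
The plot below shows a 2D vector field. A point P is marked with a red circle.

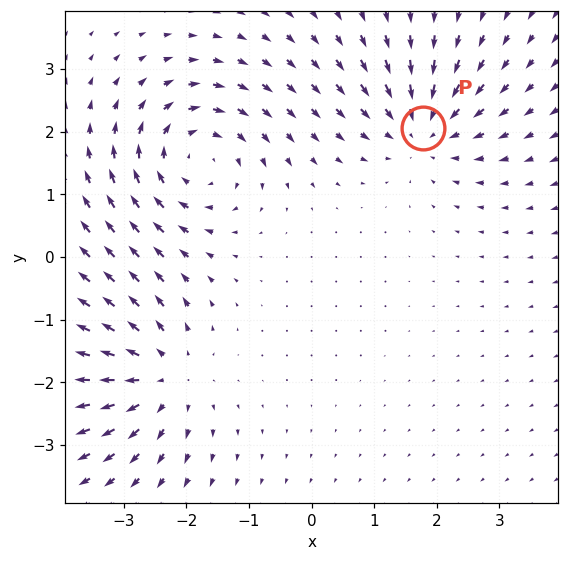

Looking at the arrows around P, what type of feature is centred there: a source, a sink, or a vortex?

sink

At P (1.8, 2.1) the arrows converge inward. Divergence about -4, curl ≈0 — negative divergence with near-zero curl is a sink.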